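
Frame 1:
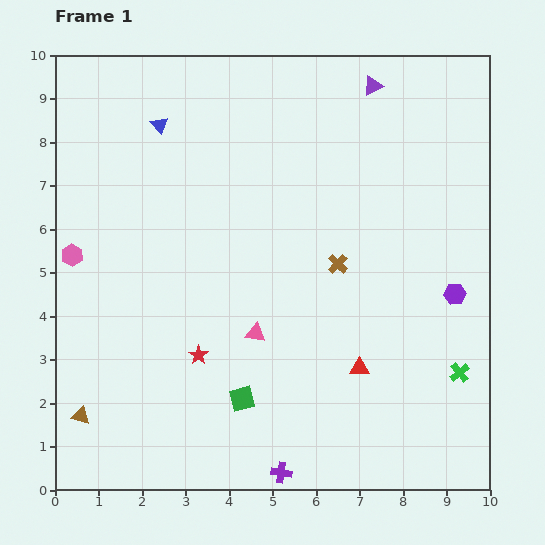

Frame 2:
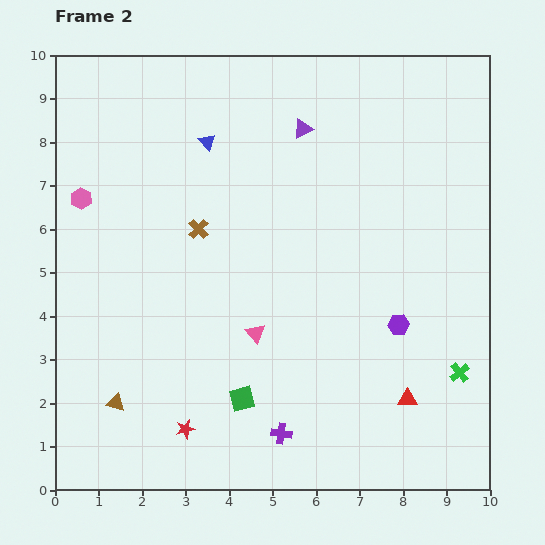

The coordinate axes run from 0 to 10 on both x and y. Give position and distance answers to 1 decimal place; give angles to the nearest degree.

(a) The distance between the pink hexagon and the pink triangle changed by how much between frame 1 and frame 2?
+0.5

Distance in frame 1: 4.6. Distance in frame 2: 5.1.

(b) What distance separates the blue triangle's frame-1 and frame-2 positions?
1.2

The blue triangle moved from (2.4, 8.4) to (3.5, 8.0), a distance of √(1.1² + 0.4²) ≈ 1.2.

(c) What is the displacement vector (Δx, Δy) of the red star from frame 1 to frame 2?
(-0.3, -1.7)

The red star was at (3.3, 3.1) in frame 1 and (3.0, 1.4) in frame 2.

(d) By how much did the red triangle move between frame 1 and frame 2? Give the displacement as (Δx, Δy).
(1.1, -0.7)

The red triangle was at (7.0, 2.8) in frame 1 and (8.1, 2.1) in frame 2.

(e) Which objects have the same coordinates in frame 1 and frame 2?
the green cross, the green square, the pink triangle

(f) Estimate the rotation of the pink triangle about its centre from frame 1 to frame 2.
40° clockwise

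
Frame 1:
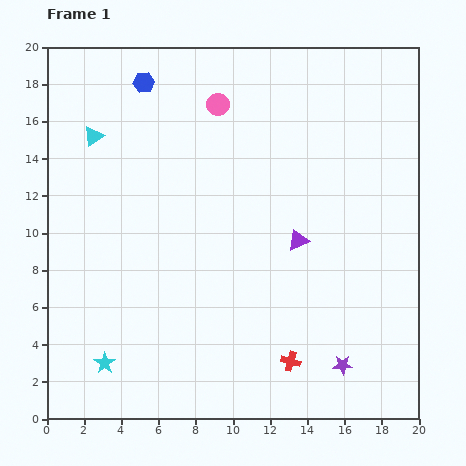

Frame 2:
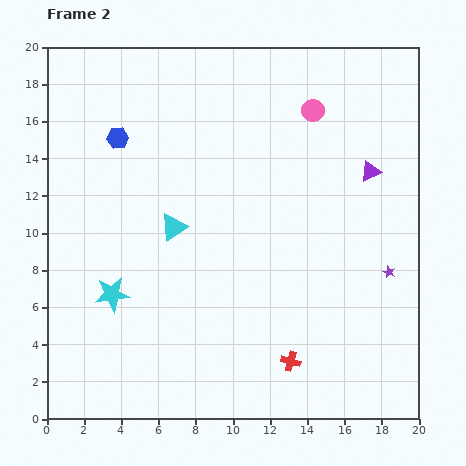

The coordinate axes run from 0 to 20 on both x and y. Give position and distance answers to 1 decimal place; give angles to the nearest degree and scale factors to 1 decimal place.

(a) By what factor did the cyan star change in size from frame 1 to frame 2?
1.7×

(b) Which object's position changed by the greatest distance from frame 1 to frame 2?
the cyan triangle

(moved 6.5; next 5.6)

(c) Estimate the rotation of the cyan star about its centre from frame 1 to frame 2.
29° clockwise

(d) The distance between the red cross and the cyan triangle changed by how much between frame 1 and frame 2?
-6.5

Distance in frame 1: 16.1. Distance in frame 2: 9.6.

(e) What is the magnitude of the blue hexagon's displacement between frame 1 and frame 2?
3.3

The blue hexagon moved from (5.2, 18.1) to (3.8, 15.1), a distance of √(1.4² + 3.0²) ≈ 3.3.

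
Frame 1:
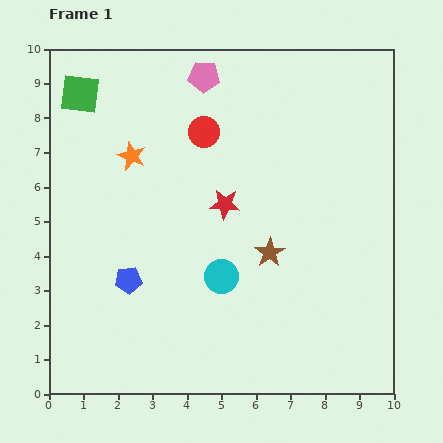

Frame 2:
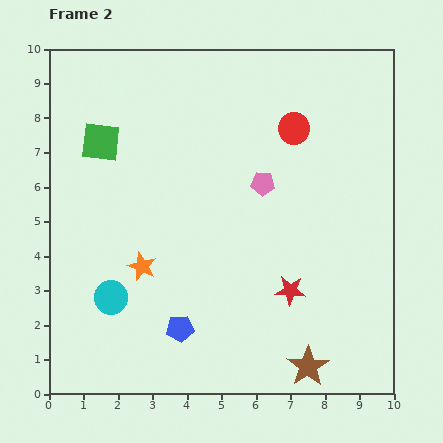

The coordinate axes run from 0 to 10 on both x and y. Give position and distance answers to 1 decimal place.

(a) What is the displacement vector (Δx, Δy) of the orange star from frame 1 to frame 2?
(0.3, -3.2)

The orange star was at (2.4, 6.9) in frame 1 and (2.7, 3.7) in frame 2.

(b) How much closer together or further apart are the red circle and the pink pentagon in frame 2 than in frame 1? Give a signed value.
+0.2

Distance in frame 1: 1.6. Distance in frame 2: 1.8.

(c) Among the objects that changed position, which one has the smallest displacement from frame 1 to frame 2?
the green square

(moved 1.5)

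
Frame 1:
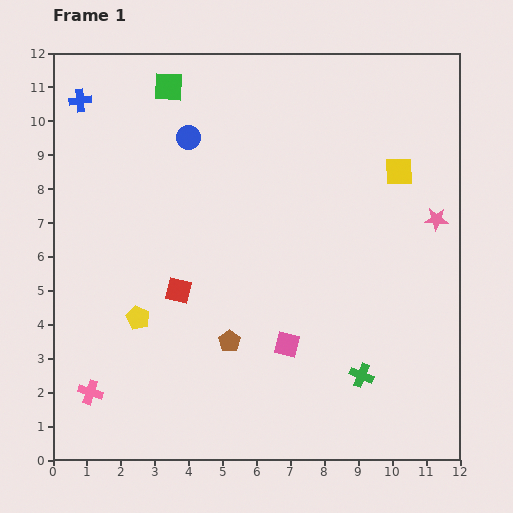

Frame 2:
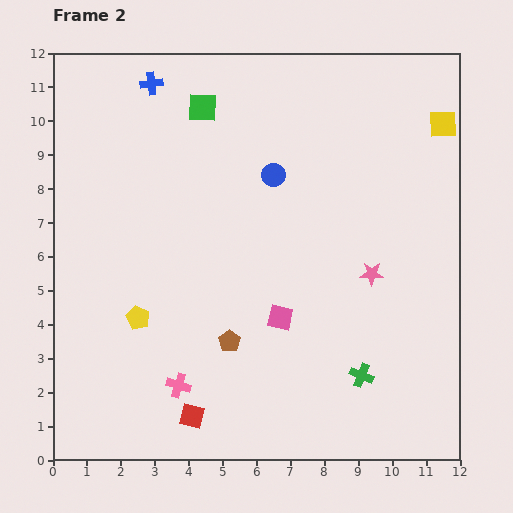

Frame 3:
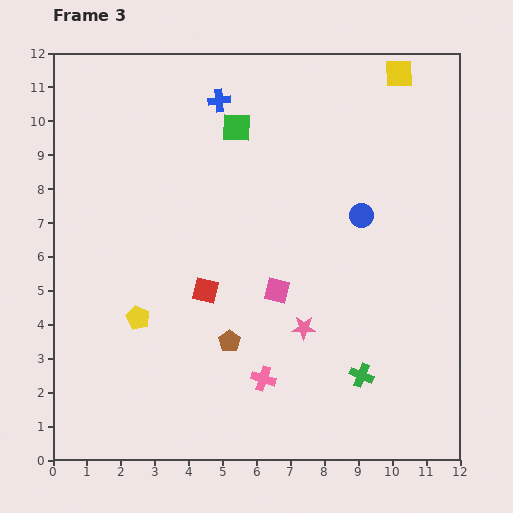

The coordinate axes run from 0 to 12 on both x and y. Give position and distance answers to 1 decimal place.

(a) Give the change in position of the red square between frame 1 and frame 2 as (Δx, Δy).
(0.4, -3.7)

The red square was at (3.7, 5.0) in frame 1 and (4.1, 1.3) in frame 2.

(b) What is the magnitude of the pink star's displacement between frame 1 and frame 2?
2.5

The pink star moved from (11.3, 7.1) to (9.4, 5.5), a distance of √(1.9² + 1.6²) ≈ 2.5.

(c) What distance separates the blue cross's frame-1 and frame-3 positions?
4.1

The blue cross moved from (0.8, 10.6) to (4.9, 10.6), a distance of √(4.1² + 0.0²) ≈ 4.1.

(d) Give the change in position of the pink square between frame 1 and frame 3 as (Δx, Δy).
(-0.3, 1.6)

The pink square was at (6.9, 3.4) in frame 1 and (6.6, 5.0) in frame 3.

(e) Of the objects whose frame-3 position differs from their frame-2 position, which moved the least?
the pink square

(moved 0.8)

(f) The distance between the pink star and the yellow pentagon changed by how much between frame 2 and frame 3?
-2.1

Distance in frame 2: 7.0. Distance in frame 3: 4.9.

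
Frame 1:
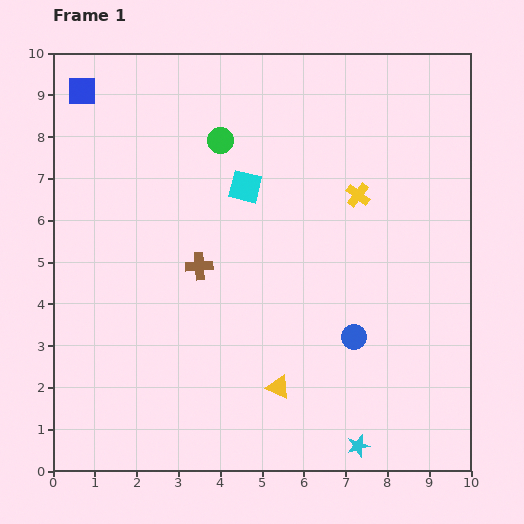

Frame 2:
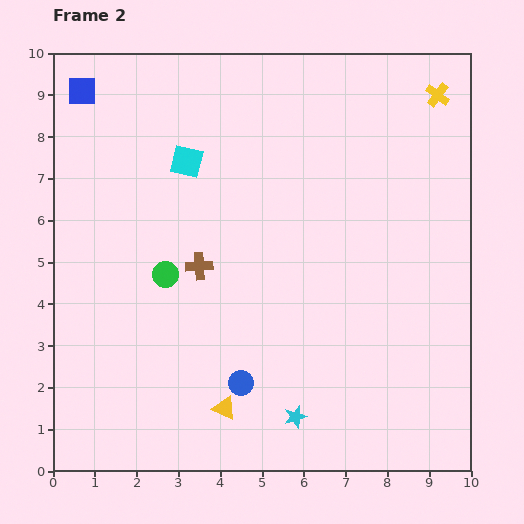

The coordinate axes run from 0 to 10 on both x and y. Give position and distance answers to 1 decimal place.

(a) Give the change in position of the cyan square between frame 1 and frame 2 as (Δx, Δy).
(-1.4, 0.6)

The cyan square was at (4.6, 6.8) in frame 1 and (3.2, 7.4) in frame 2.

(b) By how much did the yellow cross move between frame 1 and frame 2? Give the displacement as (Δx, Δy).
(1.9, 2.4)

The yellow cross was at (7.3, 6.6) in frame 1 and (9.2, 9.0) in frame 2.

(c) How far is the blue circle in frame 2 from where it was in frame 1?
2.9

The blue circle moved from (7.2, 3.2) to (4.5, 2.1), a distance of √(2.7² + 1.1²) ≈ 2.9.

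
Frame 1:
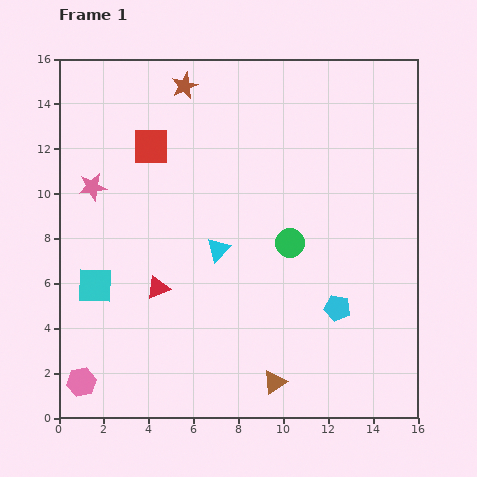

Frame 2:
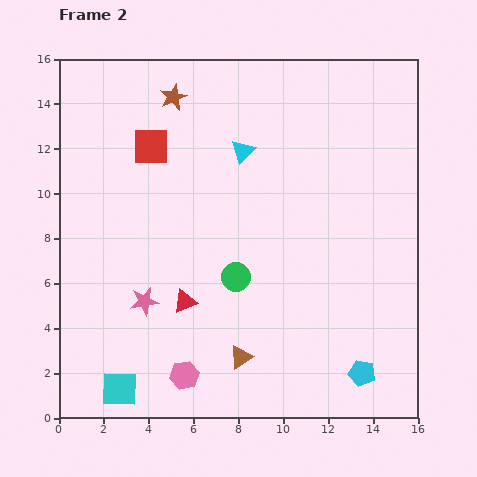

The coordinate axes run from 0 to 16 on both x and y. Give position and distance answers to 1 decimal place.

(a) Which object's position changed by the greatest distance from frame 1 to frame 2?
the pink star

(moved 5.6; next 4.7)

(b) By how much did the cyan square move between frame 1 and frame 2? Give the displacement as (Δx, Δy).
(1.1, -4.6)

The cyan square was at (1.6, 5.9) in frame 1 and (2.7, 1.3) in frame 2.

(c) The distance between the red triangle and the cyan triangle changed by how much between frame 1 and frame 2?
+4.0

Distance in frame 1: 3.2. Distance in frame 2: 7.2.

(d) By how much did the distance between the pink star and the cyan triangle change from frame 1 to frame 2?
+1.7

Distance in frame 1: 6.3. Distance in frame 2: 8.0.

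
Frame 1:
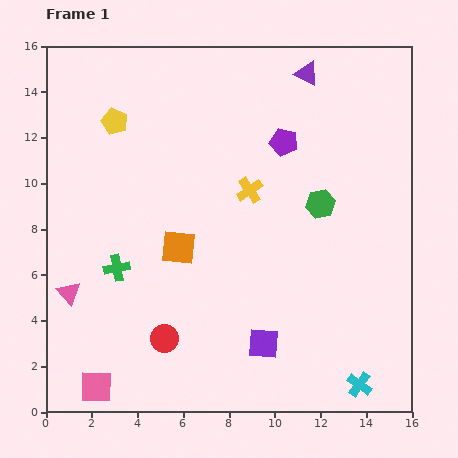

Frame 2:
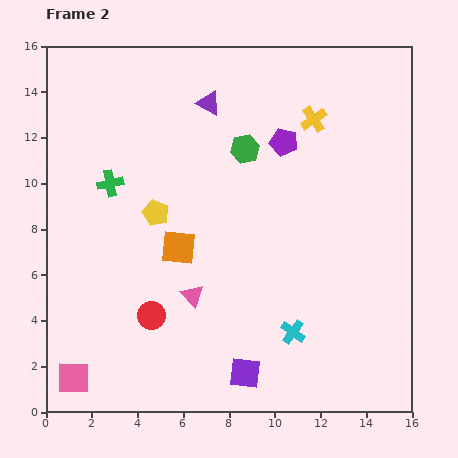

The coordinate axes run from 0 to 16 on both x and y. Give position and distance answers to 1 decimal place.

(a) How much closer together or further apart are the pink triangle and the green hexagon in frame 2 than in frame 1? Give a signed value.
-4.9

Distance in frame 1: 11.7. Distance in frame 2: 6.8.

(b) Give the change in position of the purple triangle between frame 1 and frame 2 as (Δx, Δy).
(-4.3, -1.3)

The purple triangle was at (11.4, 14.8) in frame 1 and (7.1, 13.5) in frame 2.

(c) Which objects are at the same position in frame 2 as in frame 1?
the orange square, the purple pentagon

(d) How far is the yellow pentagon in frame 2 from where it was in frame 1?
4.4

The yellow pentagon moved from (3.0, 12.7) to (4.8, 8.7), a distance of √(1.8² + 4.0²) ≈ 4.4.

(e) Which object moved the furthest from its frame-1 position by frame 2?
the pink triangle

(moved 5.4; next 4.5)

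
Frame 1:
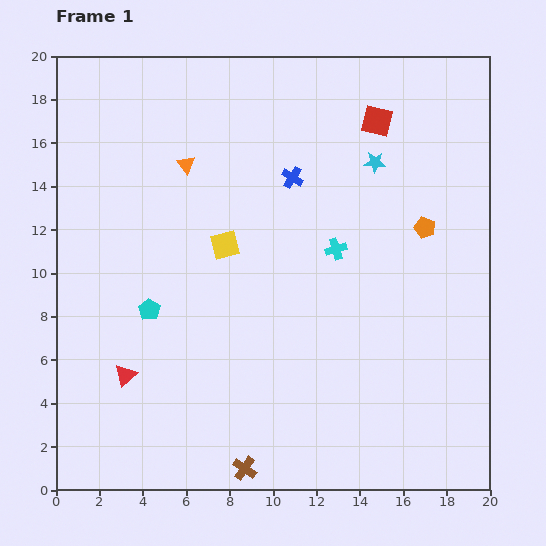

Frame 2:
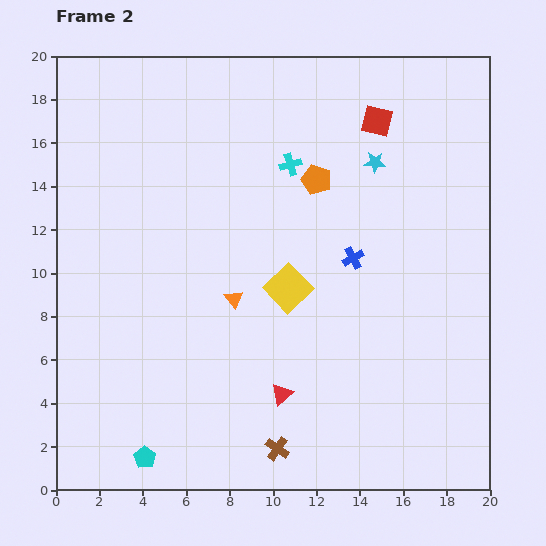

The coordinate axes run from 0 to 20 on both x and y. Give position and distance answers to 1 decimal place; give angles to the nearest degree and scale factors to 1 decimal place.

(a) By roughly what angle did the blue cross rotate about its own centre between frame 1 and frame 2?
28° clockwise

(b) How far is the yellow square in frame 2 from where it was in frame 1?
3.5

The yellow square moved from (7.8, 11.3) to (10.7, 9.3), a distance of √(2.9² + 2.0²) ≈ 3.5.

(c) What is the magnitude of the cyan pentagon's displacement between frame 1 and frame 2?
6.8

The cyan pentagon moved from (4.3, 8.3) to (4.1, 1.5), a distance of √(0.2² + 6.8²) ≈ 6.8.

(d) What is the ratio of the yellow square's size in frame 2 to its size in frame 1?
1.5×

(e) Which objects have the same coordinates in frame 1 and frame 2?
the red square, the cyan star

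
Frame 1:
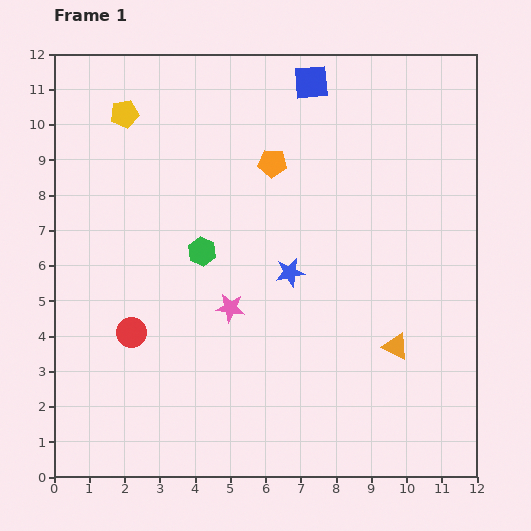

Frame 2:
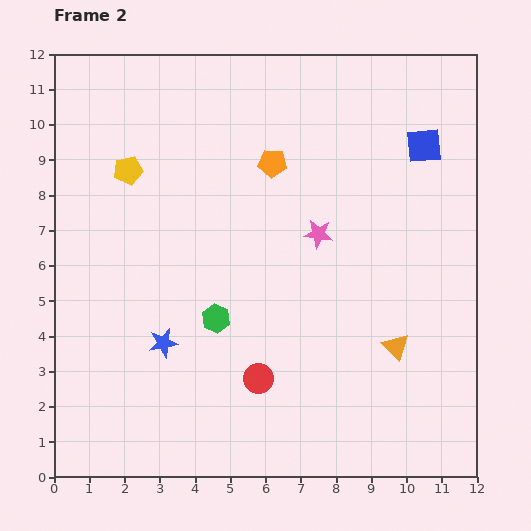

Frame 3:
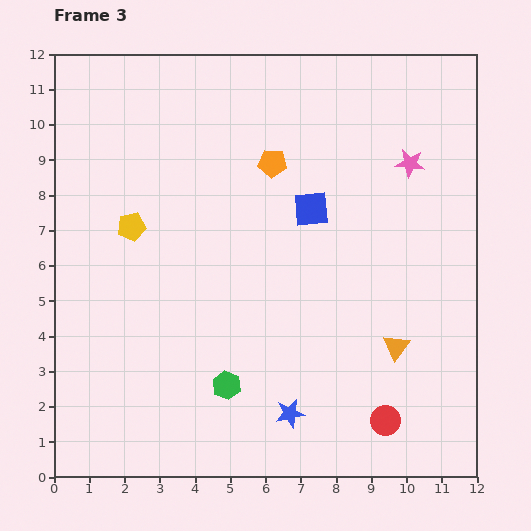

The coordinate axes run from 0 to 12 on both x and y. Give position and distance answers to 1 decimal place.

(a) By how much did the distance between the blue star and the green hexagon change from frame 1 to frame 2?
-0.9

Distance in frame 1: 2.6. Distance in frame 2: 1.7.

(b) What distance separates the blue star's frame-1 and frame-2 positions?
4.1

The blue star moved from (6.7, 5.8) to (3.1, 3.8), a distance of √(3.6² + 2.0²) ≈ 4.1.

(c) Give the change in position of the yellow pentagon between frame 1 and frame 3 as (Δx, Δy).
(0.2, -3.2)

The yellow pentagon was at (2.0, 10.3) in frame 1 and (2.2, 7.1) in frame 3.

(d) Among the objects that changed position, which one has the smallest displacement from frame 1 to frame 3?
the yellow pentagon

(moved 3.2)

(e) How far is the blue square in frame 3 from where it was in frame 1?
3.6

The blue square moved from (7.3, 11.2) to (7.3, 7.6), a distance of √(0.0² + 3.6²) ≈ 3.6.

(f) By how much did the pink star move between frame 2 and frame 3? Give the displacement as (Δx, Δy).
(2.6, 2.0)

The pink star was at (7.5, 6.9) in frame 2 and (10.1, 8.9) in frame 3.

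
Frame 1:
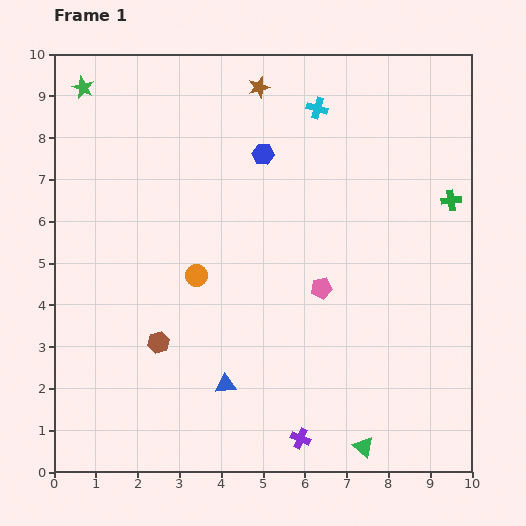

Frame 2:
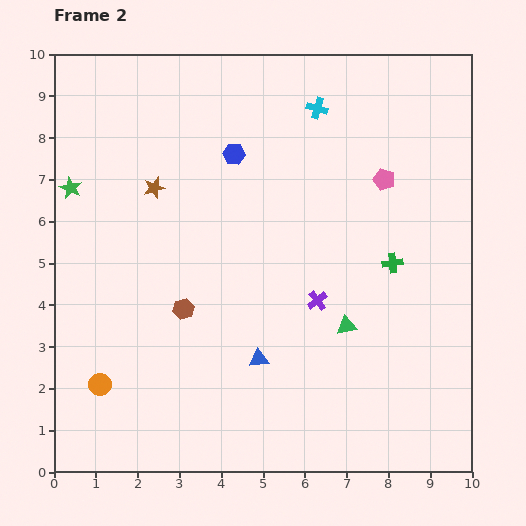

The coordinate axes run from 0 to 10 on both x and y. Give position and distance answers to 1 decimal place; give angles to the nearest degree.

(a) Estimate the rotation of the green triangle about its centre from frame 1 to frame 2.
52° counter-clockwise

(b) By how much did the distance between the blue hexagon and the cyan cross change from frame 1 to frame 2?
+0.6

Distance in frame 1: 1.7. Distance in frame 2: 2.3.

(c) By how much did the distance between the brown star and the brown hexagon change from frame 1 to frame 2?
-3.6

Distance in frame 1: 6.6. Distance in frame 2: 3.0.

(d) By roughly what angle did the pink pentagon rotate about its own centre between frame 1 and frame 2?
29° clockwise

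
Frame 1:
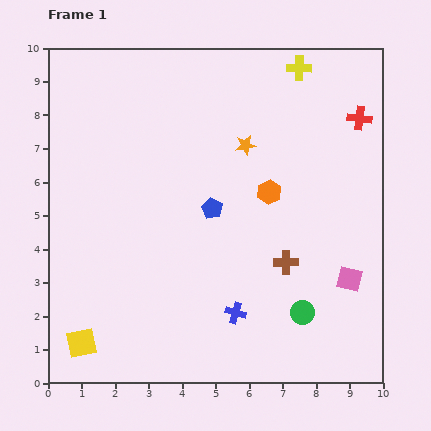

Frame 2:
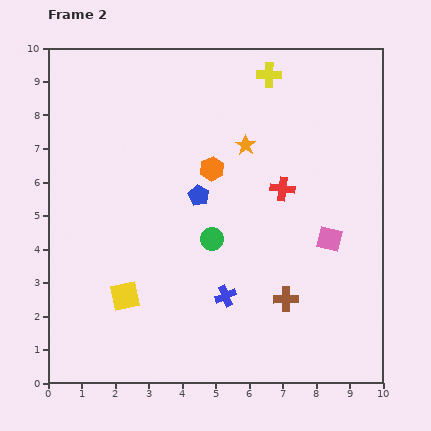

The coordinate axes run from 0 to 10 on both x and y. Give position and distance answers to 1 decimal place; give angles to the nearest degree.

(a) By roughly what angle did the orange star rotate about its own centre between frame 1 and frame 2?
29° counter-clockwise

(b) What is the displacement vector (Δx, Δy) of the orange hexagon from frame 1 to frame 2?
(-1.7, 0.7)

The orange hexagon was at (6.6, 5.7) in frame 1 and (4.9, 6.4) in frame 2.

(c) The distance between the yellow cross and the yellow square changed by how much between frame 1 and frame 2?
-2.6

Distance in frame 1: 10.5. Distance in frame 2: 7.9.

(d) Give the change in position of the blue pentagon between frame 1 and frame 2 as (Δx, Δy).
(-0.4, 0.4)

The blue pentagon was at (4.9, 5.2) in frame 1 and (4.5, 5.6) in frame 2.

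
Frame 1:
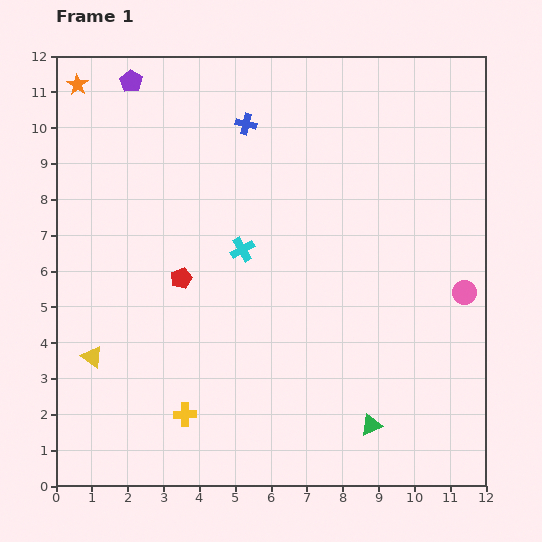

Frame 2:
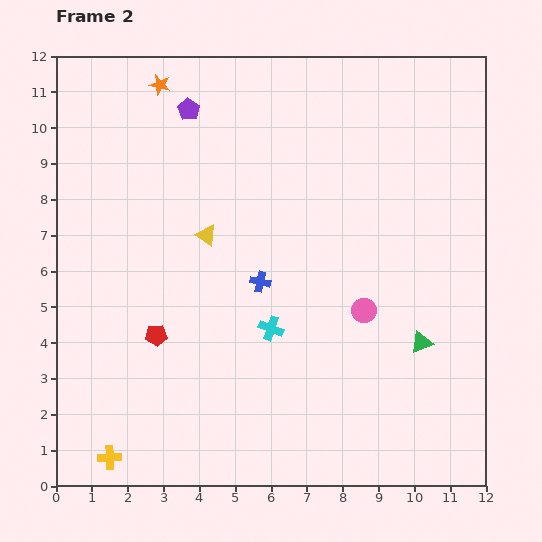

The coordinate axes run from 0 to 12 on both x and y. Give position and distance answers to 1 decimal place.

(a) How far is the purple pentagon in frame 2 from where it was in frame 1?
1.8

The purple pentagon moved from (2.1, 11.3) to (3.7, 10.5), a distance of √(1.6² + 0.8²) ≈ 1.8.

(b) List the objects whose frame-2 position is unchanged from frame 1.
none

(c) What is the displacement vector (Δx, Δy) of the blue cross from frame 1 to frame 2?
(0.4, -4.4)

The blue cross was at (5.3, 10.1) in frame 1 and (5.7, 5.7) in frame 2.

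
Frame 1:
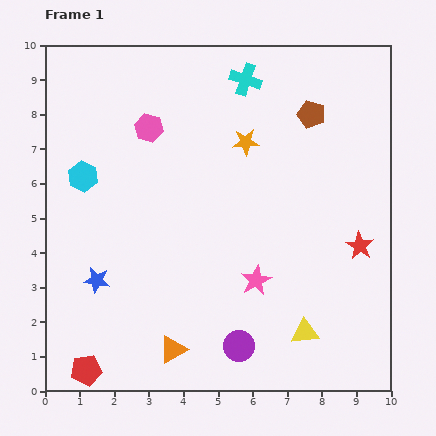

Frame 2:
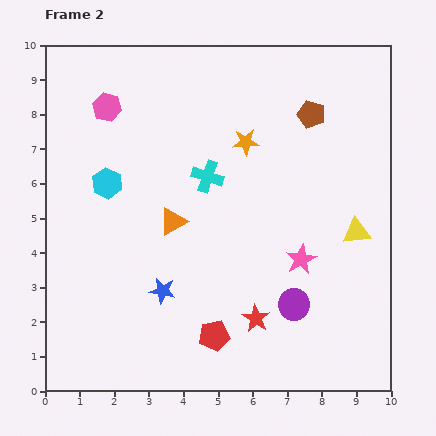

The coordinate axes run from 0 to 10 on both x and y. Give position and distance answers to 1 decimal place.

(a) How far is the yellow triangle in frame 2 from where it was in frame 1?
3.3

The yellow triangle moved from (7.5, 1.7) to (9.0, 4.6), a distance of √(1.5² + 2.9²) ≈ 3.3.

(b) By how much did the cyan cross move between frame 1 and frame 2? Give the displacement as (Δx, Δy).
(-1.1, -2.8)

The cyan cross was at (5.8, 9.0) in frame 1 and (4.7, 6.2) in frame 2.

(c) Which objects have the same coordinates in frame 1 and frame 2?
the brown pentagon, the orange star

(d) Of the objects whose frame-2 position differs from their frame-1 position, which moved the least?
the cyan hexagon

(moved 0.7)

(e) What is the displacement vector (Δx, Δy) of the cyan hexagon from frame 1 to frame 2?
(0.7, -0.2)

The cyan hexagon was at (1.1, 6.2) in frame 1 and (1.8, 6.0) in frame 2.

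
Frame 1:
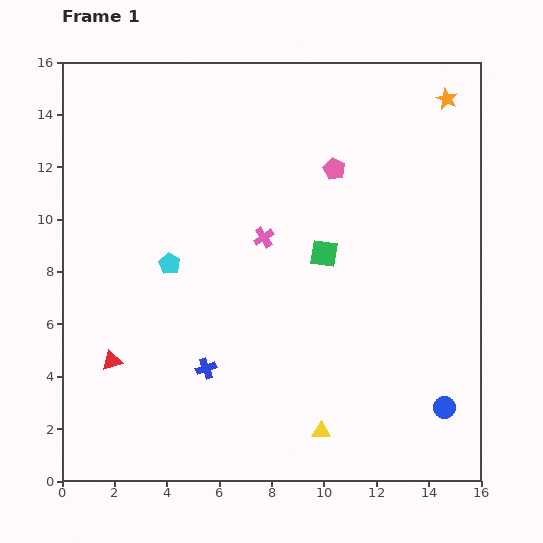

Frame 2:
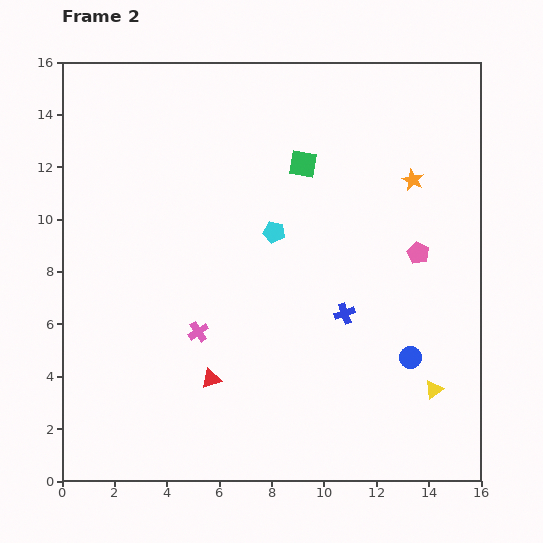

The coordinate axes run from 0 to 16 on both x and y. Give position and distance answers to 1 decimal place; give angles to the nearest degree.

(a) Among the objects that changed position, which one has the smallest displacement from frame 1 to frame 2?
the blue circle

(moved 2.3)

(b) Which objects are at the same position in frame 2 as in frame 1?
none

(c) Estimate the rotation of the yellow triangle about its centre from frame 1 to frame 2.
35° counter-clockwise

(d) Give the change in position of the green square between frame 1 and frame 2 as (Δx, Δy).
(-0.8, 3.4)

The green square was at (10.0, 8.7) in frame 1 and (9.2, 12.1) in frame 2.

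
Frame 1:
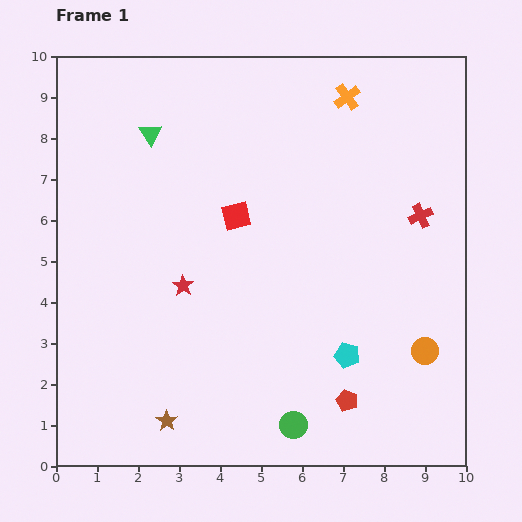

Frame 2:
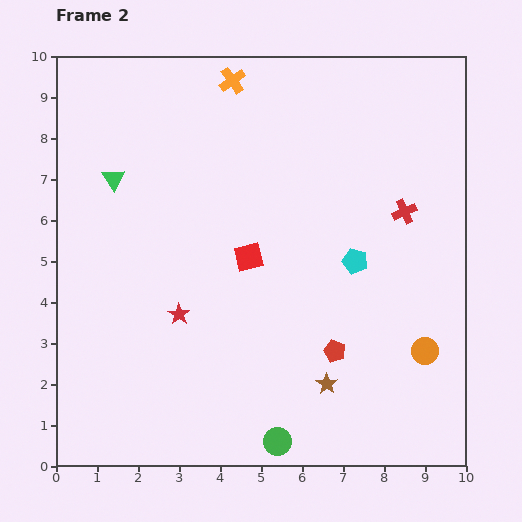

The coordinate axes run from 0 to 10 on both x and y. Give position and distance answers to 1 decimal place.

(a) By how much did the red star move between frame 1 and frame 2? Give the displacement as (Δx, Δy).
(-0.1, -0.7)

The red star was at (3.1, 4.4) in frame 1 and (3.0, 3.7) in frame 2.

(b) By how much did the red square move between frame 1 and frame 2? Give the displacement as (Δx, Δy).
(0.3, -1.0)

The red square was at (4.4, 6.1) in frame 1 and (4.7, 5.1) in frame 2.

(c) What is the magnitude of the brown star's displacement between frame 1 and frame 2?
4.0

The brown star moved from (2.7, 1.1) to (6.6, 2.0), a distance of √(3.9² + 0.9²) ≈ 4.0.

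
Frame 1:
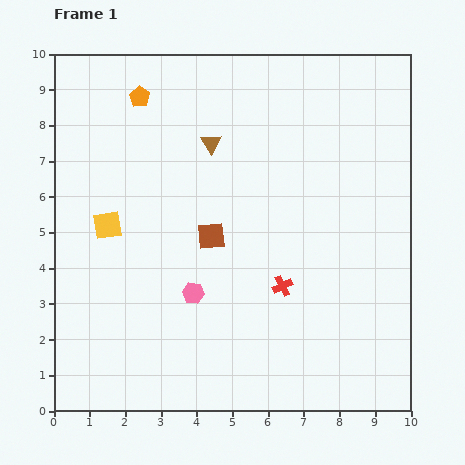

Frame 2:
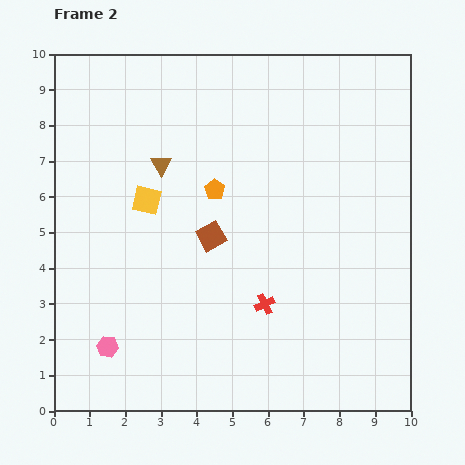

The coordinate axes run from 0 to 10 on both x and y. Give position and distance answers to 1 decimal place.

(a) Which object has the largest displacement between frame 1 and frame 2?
the orange pentagon

(moved 3.3; next 2.8)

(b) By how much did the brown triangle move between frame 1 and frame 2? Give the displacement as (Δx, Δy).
(-1.4, -0.6)

The brown triangle was at (4.4, 7.5) in frame 1 and (3.0, 6.9) in frame 2.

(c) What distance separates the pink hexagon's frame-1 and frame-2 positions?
2.8

The pink hexagon moved from (3.9, 3.3) to (1.5, 1.8), a distance of √(2.4² + 1.5²) ≈ 2.8.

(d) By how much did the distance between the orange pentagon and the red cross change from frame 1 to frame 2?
-3.1

Distance in frame 1: 6.6. Distance in frame 2: 3.5.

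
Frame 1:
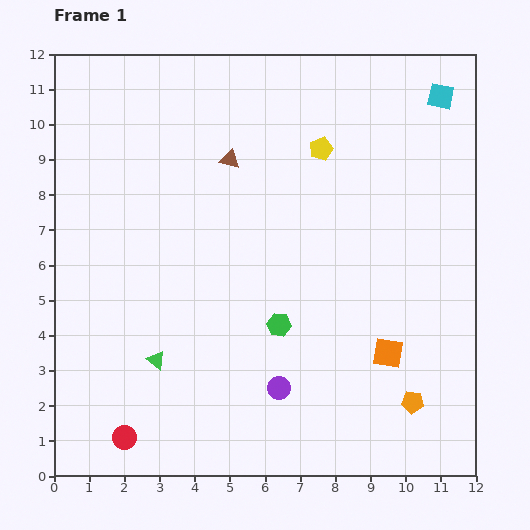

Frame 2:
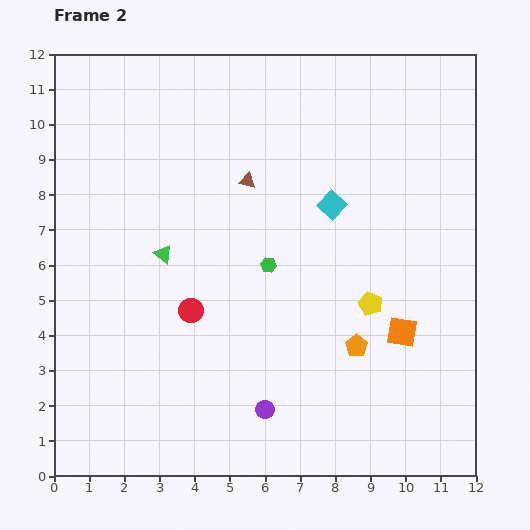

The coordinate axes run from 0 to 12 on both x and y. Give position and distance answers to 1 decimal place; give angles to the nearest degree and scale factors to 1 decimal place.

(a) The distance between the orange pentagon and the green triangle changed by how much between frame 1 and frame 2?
-1.3

Distance in frame 1: 7.4. Distance in frame 2: 6.1.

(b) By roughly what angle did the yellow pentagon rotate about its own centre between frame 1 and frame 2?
29° counter-clockwise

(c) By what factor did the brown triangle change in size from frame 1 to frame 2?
0.8×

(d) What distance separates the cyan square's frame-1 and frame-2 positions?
4.4

The cyan square moved from (11.0, 10.8) to (7.9, 7.7), a distance of √(3.1² + 3.1²) ≈ 4.4.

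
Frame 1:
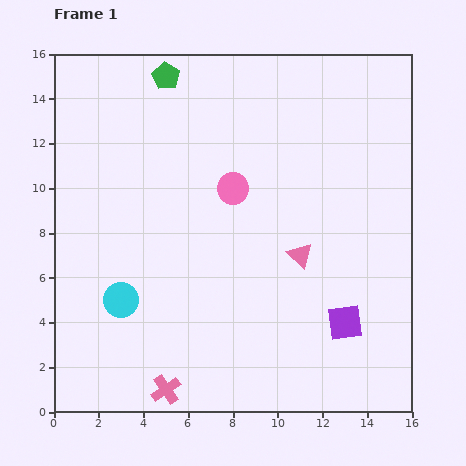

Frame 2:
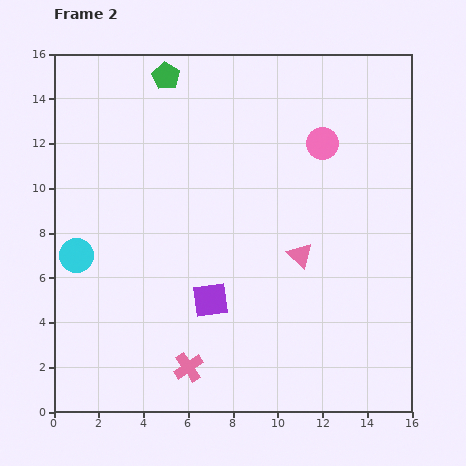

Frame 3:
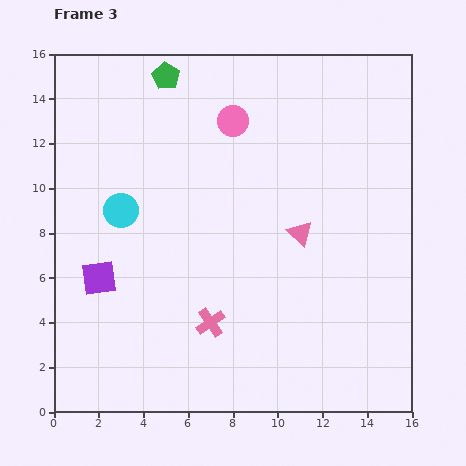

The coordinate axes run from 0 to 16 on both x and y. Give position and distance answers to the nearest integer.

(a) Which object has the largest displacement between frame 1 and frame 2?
the purple square

(moved 6; next 4)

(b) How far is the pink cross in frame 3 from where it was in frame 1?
4

The pink cross moved from (5, 1) to (7, 4), a distance of √(2² + 3²) ≈ 4.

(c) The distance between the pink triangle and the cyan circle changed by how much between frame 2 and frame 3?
-2

Distance in frame 2: 10. Distance in frame 3: 8.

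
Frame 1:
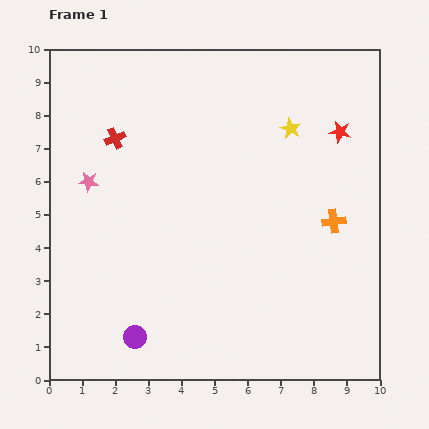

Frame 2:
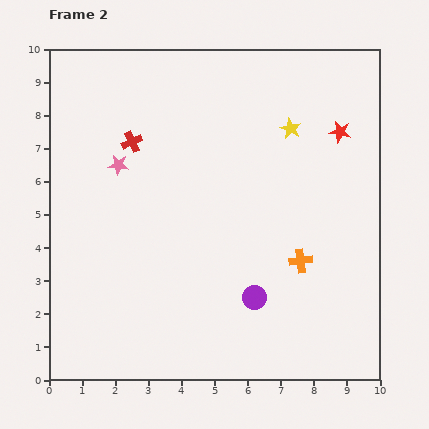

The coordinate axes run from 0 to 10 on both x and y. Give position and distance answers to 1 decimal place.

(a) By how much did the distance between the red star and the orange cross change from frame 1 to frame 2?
+1.4

Distance in frame 1: 2.7. Distance in frame 2: 4.1.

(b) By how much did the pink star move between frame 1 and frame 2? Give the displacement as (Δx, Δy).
(0.9, 0.5)

The pink star was at (1.2, 6.0) in frame 1 and (2.1, 6.5) in frame 2.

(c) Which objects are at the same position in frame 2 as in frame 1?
the red star, the yellow star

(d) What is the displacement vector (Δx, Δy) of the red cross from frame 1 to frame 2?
(0.5, -0.1)

The red cross was at (2.0, 7.3) in frame 1 and (2.5, 7.2) in frame 2.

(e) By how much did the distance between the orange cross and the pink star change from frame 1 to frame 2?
-1.3

Distance in frame 1: 7.5. Distance in frame 2: 6.2.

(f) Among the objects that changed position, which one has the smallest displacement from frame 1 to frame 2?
the red cross

(moved 0.5)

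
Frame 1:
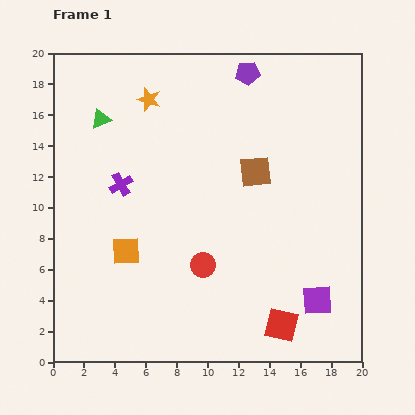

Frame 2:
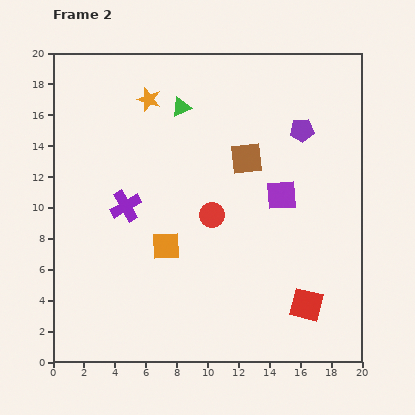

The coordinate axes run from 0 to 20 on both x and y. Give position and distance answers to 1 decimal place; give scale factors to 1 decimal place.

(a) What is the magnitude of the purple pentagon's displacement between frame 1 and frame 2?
5.1

The purple pentagon moved from (12.6, 18.7) to (16.1, 15.0), a distance of √(3.5² + 3.7²) ≈ 5.1.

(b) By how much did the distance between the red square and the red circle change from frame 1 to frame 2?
+2.0

Distance in frame 1: 6.4. Distance in frame 2: 8.4.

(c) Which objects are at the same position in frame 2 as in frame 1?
the orange star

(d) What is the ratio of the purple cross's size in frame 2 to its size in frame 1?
1.3×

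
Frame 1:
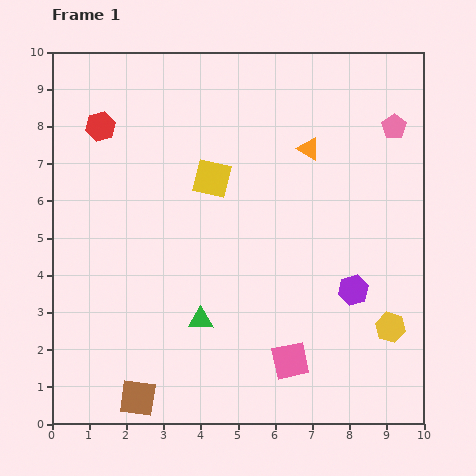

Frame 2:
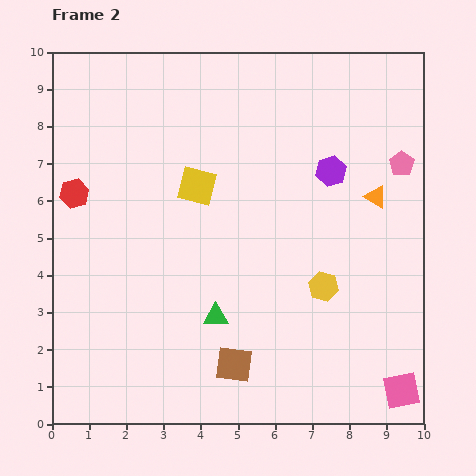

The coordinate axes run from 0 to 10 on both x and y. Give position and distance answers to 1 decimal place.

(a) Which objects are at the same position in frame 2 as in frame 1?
none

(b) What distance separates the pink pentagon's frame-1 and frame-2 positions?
1.0

The pink pentagon moved from (9.2, 8.0) to (9.4, 7.0), a distance of √(0.2² + 1.0²) ≈ 1.0.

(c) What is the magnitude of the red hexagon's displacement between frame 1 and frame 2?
1.9

The red hexagon moved from (1.3, 8.0) to (0.6, 6.2), a distance of √(0.7² + 1.8²) ≈ 1.9.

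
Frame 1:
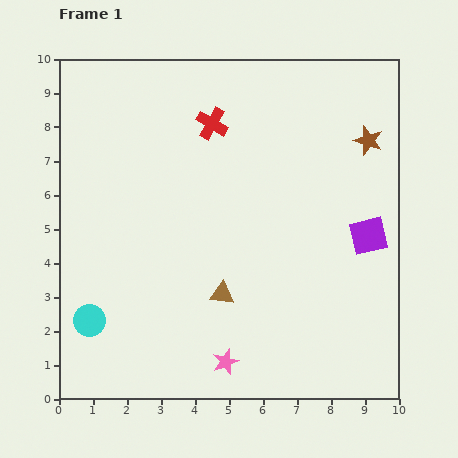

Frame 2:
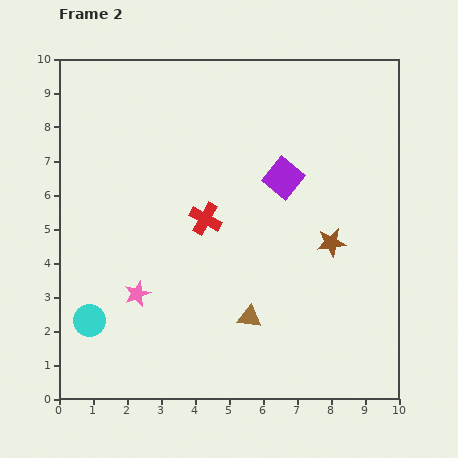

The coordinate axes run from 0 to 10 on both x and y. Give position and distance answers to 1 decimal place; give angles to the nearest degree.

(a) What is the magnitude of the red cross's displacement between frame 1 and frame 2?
2.8

The red cross moved from (4.5, 8.1) to (4.3, 5.3), a distance of √(0.2² + 2.8²) ≈ 2.8.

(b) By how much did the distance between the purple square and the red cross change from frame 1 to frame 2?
-3.1

Distance in frame 1: 5.7. Distance in frame 2: 2.6.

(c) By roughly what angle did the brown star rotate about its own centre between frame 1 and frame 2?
27° counter-clockwise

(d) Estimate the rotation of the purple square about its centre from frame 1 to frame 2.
37° counter-clockwise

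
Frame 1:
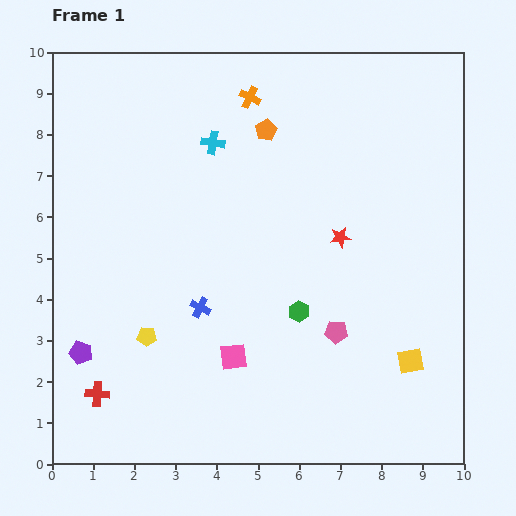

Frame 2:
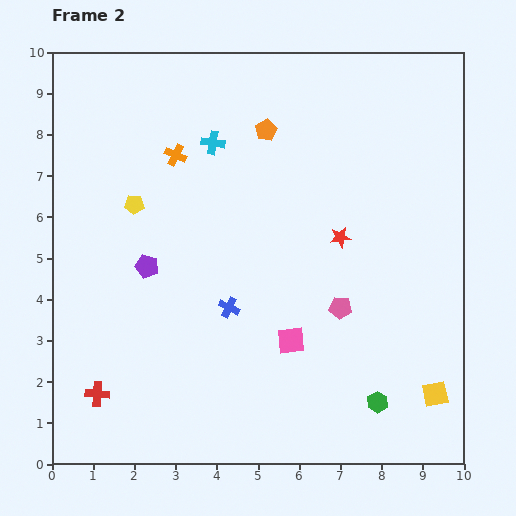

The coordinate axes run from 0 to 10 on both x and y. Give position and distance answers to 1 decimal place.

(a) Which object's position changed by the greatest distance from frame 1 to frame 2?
the yellow pentagon

(moved 3.2; next 2.9)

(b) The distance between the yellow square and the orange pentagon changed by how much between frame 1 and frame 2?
+1.0

Distance in frame 1: 6.6. Distance in frame 2: 7.6.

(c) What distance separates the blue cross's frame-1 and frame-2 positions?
0.7

The blue cross moved from (3.6, 3.8) to (4.3, 3.8), a distance of √(0.7² + 0.0²) ≈ 0.7.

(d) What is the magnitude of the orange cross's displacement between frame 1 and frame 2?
2.3

The orange cross moved from (4.8, 8.9) to (3.0, 7.5), a distance of √(1.8² + 1.4²) ≈ 2.3.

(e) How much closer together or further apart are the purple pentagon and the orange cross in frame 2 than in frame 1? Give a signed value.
-4.6

Distance in frame 1: 7.4. Distance in frame 2: 2.8.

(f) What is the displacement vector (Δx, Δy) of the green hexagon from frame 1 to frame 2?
(1.9, -2.2)

The green hexagon was at (6.0, 3.7) in frame 1 and (7.9, 1.5) in frame 2.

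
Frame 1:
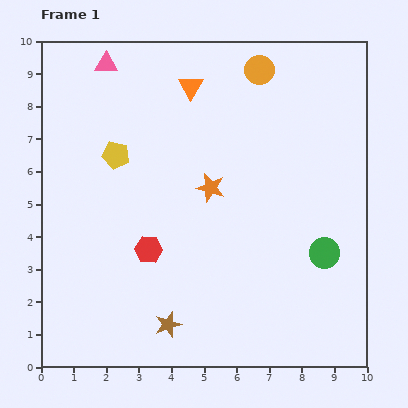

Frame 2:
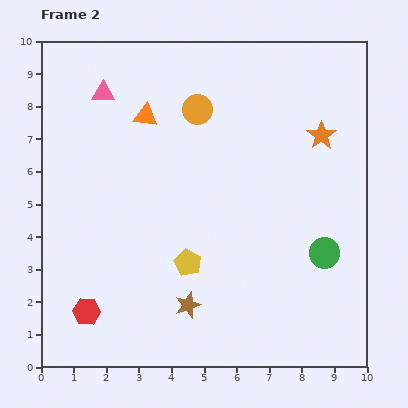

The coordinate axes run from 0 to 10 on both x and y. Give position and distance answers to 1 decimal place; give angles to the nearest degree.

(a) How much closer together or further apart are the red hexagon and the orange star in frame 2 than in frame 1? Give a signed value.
+6.3

Distance in frame 1: 2.7. Distance in frame 2: 9.0.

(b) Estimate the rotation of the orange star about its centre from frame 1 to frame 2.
22° clockwise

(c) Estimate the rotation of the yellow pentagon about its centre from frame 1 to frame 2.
16° clockwise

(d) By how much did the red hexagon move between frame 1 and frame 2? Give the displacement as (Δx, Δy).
(-1.9, -1.9)

The red hexagon was at (3.3, 3.6) in frame 1 and (1.4, 1.7) in frame 2.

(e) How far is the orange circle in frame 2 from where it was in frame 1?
2.2

The orange circle moved from (6.7, 9.1) to (4.8, 7.9), a distance of √(1.9² + 1.2²) ≈ 2.2.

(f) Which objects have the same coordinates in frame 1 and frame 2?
the green circle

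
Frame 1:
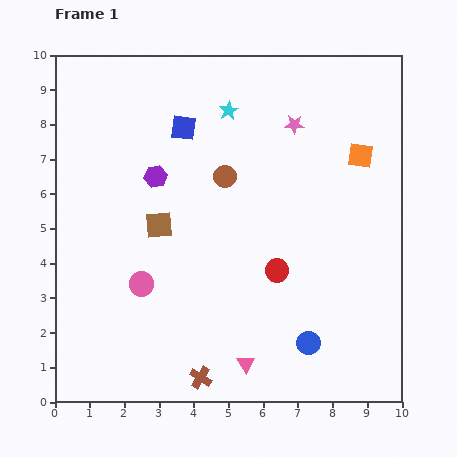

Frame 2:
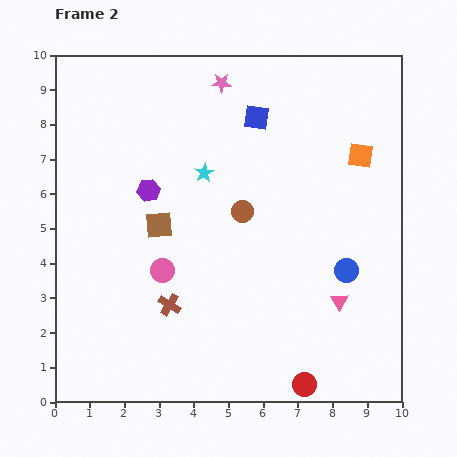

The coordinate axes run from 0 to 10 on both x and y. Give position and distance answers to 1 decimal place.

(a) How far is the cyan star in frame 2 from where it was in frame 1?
1.9

The cyan star moved from (5.0, 8.4) to (4.3, 6.6), a distance of √(0.7² + 1.8²) ≈ 1.9.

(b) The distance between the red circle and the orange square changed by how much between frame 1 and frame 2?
+2.7

Distance in frame 1: 4.1. Distance in frame 2: 6.8.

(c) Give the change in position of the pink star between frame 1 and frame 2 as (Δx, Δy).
(-2.1, 1.2)

The pink star was at (6.9, 8.0) in frame 1 and (4.8, 9.2) in frame 2.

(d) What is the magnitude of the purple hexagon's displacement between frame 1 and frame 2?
0.4

The purple hexagon moved from (2.9, 6.5) to (2.7, 6.1), a distance of √(0.2² + 0.4²) ≈ 0.4.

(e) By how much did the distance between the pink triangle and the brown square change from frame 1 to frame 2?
+0.9

Distance in frame 1: 4.7. Distance in frame 2: 5.6.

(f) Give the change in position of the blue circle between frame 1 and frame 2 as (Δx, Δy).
(1.1, 2.1)

The blue circle was at (7.3, 1.7) in frame 1 and (8.4, 3.8) in frame 2.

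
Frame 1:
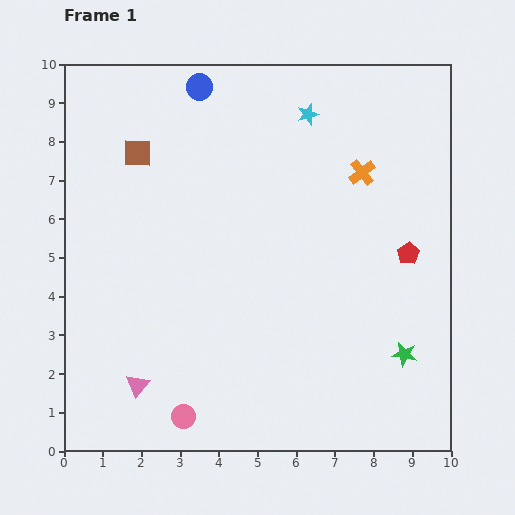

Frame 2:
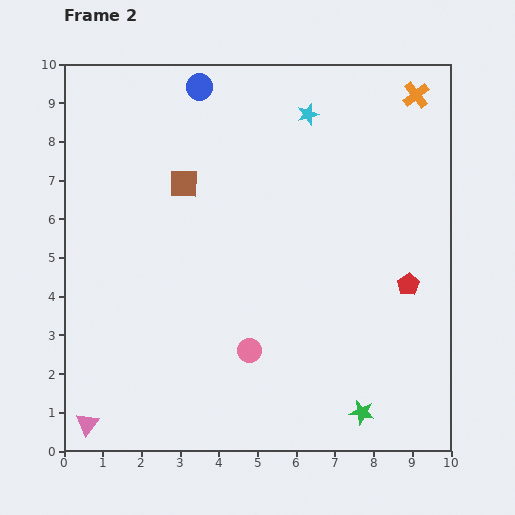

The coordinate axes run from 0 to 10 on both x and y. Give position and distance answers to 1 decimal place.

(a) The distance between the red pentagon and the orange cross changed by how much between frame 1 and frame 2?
+2.5

Distance in frame 1: 2.4. Distance in frame 2: 4.9.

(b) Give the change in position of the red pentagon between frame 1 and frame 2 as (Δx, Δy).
(0.0, -0.8)

The red pentagon was at (8.9, 5.1) in frame 1 and (8.9, 4.3) in frame 2.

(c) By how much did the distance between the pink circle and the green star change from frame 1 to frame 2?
-2.6

Distance in frame 1: 5.9. Distance in frame 2: 3.3.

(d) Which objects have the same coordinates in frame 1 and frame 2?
the cyan star, the blue circle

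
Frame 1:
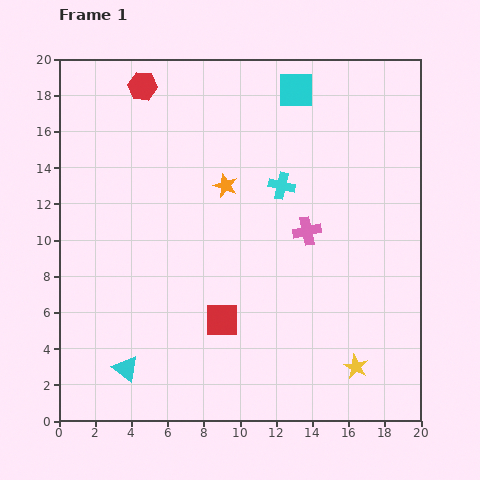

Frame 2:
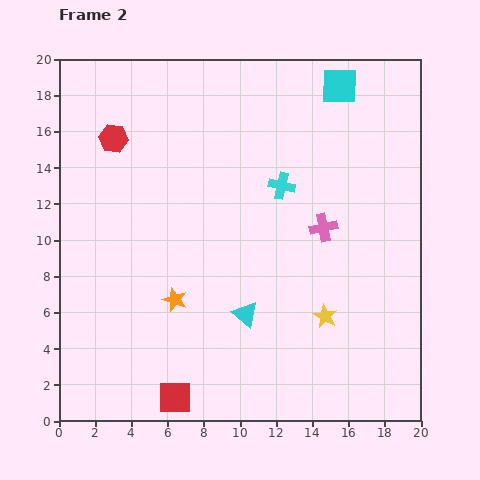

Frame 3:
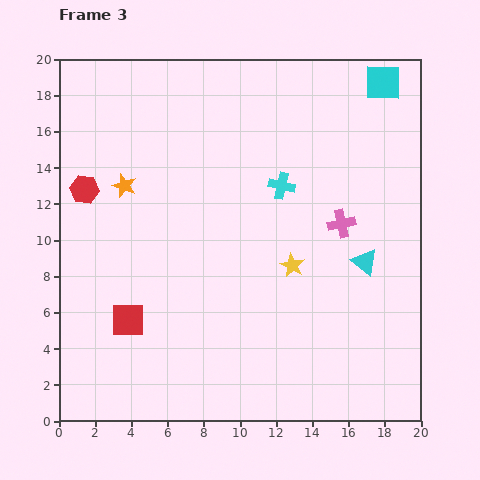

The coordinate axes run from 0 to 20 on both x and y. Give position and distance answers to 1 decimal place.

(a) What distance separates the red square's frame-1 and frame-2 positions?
5.0

The red square moved from (9.0, 5.6) to (6.4, 1.3), a distance of √(2.6² + 4.3²) ≈ 5.0.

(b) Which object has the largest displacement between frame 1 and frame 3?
the cyan triangle

(moved 14.5; next 6.6)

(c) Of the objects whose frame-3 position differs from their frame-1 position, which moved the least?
the pink cross

(moved 1.9)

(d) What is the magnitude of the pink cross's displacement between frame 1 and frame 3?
1.9

The pink cross moved from (13.7, 10.5) to (15.6, 10.9), a distance of √(1.9² + 0.4²) ≈ 1.9.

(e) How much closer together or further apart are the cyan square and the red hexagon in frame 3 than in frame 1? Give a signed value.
+9.0

Distance in frame 1: 8.5. Distance in frame 3: 17.5.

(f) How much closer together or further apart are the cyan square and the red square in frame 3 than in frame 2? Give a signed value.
-0.3

Distance in frame 2: 19.5. Distance in frame 3: 19.2.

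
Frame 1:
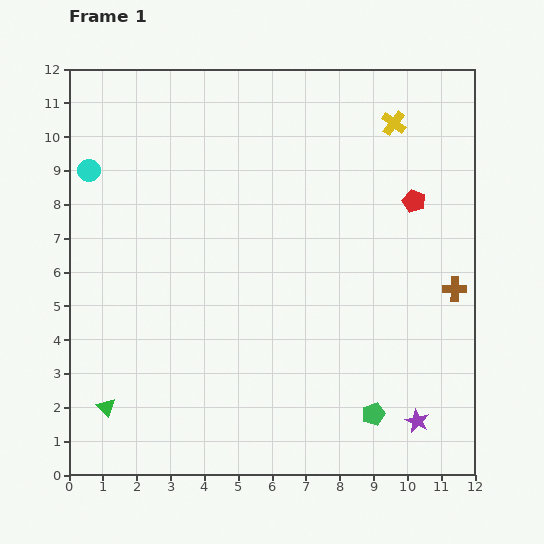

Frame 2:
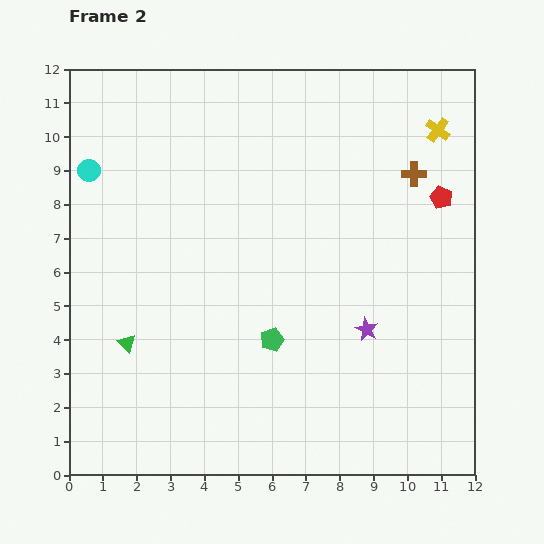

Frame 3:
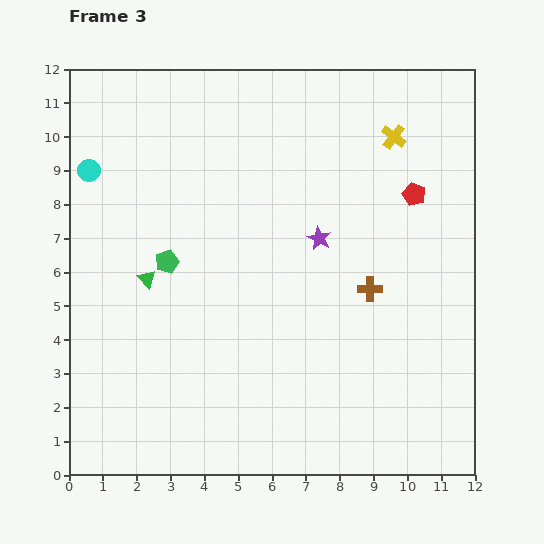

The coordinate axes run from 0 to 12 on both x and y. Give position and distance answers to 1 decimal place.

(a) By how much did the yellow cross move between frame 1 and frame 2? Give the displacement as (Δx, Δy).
(1.3, -0.2)

The yellow cross was at (9.6, 10.4) in frame 1 and (10.9, 10.2) in frame 2.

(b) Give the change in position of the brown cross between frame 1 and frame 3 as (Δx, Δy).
(-2.5, 0.0)

The brown cross was at (11.4, 5.5) in frame 1 and (8.9, 5.5) in frame 3.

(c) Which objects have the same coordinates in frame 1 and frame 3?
the cyan circle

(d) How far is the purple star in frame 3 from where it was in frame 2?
3.0

The purple star moved from (8.8, 4.3) to (7.4, 7.0), a distance of √(1.4² + 2.7²) ≈ 3.0.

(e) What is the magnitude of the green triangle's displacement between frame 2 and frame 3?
2.0

The green triangle moved from (1.7, 3.9) to (2.3, 5.8), a distance of √(0.6² + 1.9²) ≈ 2.0.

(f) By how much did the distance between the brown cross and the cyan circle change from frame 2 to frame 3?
-0.6

Distance in frame 2: 9.6. Distance in frame 3: 9.0.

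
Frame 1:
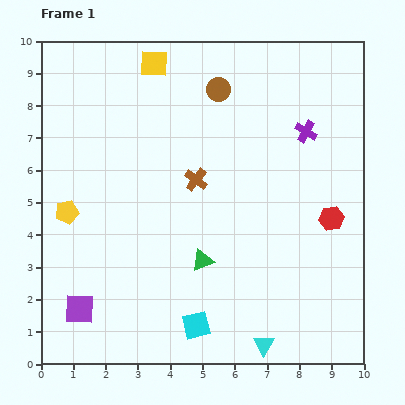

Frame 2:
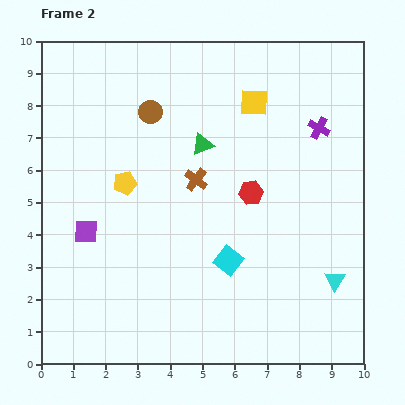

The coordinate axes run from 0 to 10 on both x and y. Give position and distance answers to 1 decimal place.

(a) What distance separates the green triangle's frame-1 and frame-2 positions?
3.6

The green triangle moved from (5.0, 3.2) to (5.0, 6.8), a distance of √(0.0² + 3.6²) ≈ 3.6.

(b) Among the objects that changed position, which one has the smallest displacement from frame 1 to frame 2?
the purple cross

(moved 0.4)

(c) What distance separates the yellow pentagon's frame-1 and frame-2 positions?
2.0

The yellow pentagon moved from (0.8, 4.7) to (2.6, 5.6), a distance of √(1.8² + 0.9²) ≈ 2.0.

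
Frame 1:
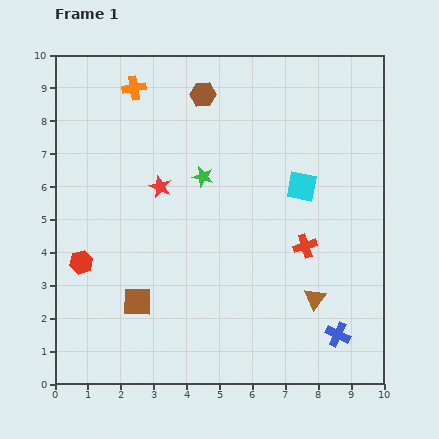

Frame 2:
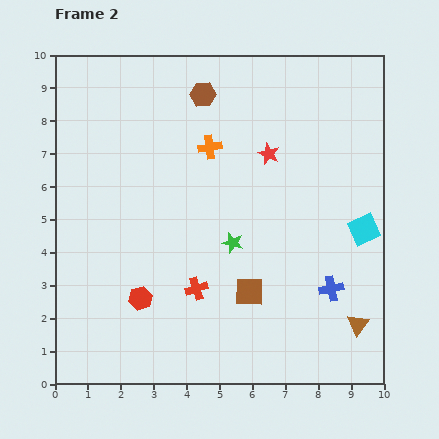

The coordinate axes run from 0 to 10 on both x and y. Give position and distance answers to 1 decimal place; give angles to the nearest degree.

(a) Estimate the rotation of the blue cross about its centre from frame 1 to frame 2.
37° counter-clockwise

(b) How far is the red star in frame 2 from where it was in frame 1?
3.4

The red star moved from (3.2, 6.0) to (6.5, 7.0), a distance of √(3.3² + 1.0²) ≈ 3.4.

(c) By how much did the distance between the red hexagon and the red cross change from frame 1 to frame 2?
-5.1

Distance in frame 1: 6.8. Distance in frame 2: 1.7.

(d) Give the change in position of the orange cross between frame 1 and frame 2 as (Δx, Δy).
(2.3, -1.8)

The orange cross was at (2.4, 9.0) in frame 1 and (4.7, 7.2) in frame 2.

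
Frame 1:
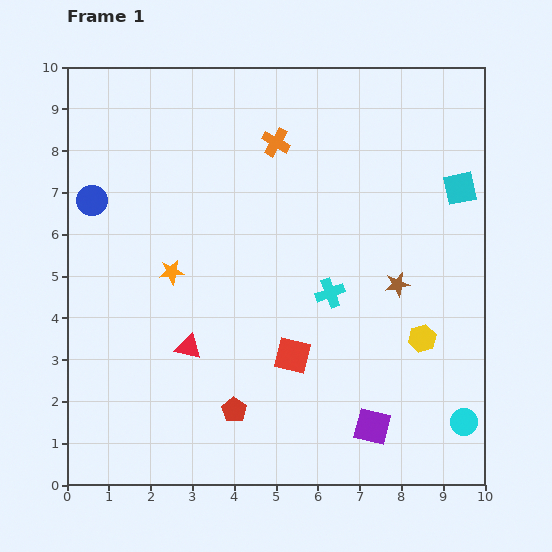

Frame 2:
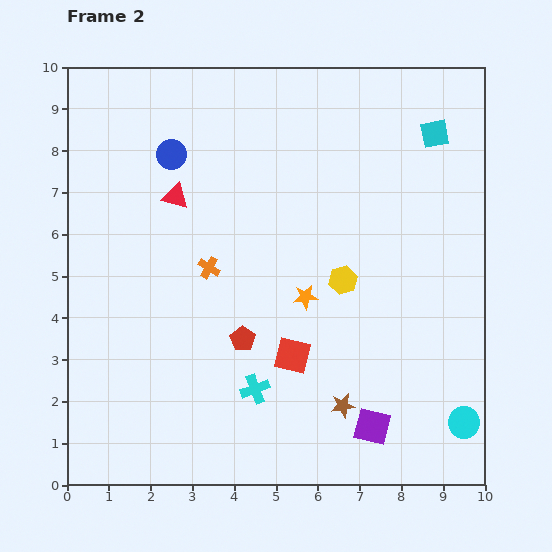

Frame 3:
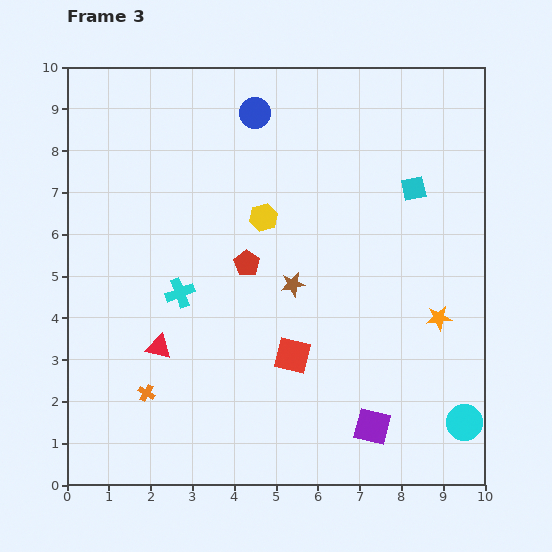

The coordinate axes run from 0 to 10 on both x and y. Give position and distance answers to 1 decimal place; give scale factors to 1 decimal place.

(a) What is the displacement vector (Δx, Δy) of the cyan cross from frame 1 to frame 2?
(-1.8, -2.3)

The cyan cross was at (6.3, 4.6) in frame 1 and (4.5, 2.3) in frame 2.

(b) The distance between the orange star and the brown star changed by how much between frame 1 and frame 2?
-2.6

Distance in frame 1: 5.4. Distance in frame 2: 2.8.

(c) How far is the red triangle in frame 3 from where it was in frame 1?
0.7

The red triangle moved from (2.9, 3.3) to (2.2, 3.3), a distance of √(0.7² + 0.0²) ≈ 0.7.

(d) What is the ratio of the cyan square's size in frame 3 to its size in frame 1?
0.7×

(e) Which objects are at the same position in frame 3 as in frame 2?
the purple square, the red square, the cyan circle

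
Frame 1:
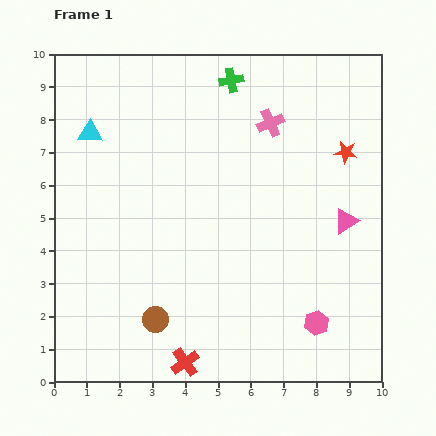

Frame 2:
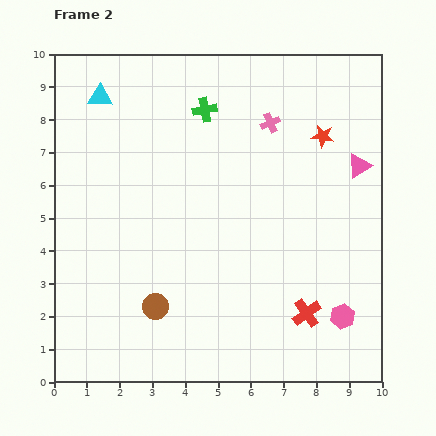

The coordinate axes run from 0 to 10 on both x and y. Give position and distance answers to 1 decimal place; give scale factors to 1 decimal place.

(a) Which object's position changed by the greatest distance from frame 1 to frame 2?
the red cross

(moved 4.0; next 1.7)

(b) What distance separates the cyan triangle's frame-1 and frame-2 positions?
1.1

The cyan triangle moved from (1.1, 7.6) to (1.4, 8.7), a distance of √(0.3² + 1.1²) ≈ 1.1.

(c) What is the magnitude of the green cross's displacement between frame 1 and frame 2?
1.2

The green cross moved from (5.4, 9.2) to (4.6, 8.3), a distance of √(0.8² + 0.9²) ≈ 1.2.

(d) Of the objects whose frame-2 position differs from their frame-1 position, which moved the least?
the brown circle

(moved 0.4)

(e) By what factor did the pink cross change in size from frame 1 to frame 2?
0.7×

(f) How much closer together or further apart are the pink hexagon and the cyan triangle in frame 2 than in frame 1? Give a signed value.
+1.0

Distance in frame 1: 9.0. Distance in frame 2: 10.0.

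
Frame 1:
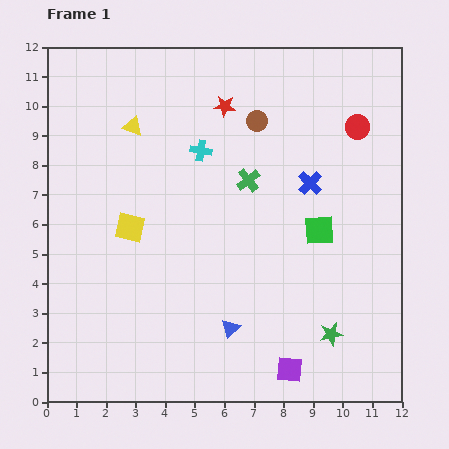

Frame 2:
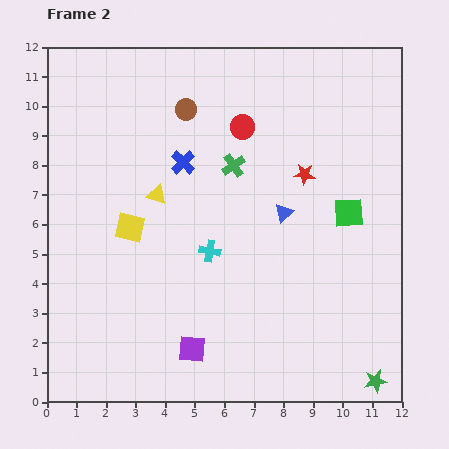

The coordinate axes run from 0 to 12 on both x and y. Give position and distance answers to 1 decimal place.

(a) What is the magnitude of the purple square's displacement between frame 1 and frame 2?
3.4

The purple square moved from (8.2, 1.1) to (4.9, 1.8), a distance of √(3.3² + 0.7²) ≈ 3.4.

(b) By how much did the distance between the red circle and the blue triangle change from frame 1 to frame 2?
-4.8

Distance in frame 1: 8.0. Distance in frame 2: 3.2.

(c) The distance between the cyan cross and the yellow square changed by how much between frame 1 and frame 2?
-0.7

Distance in frame 1: 3.5. Distance in frame 2: 2.8.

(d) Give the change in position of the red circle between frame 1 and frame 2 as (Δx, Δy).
(-3.9, 0.0)

The red circle was at (10.5, 9.3) in frame 1 and (6.6, 9.3) in frame 2.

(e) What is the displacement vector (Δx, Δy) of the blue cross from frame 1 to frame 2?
(-4.3, 0.7)

The blue cross was at (8.9, 7.4) in frame 1 and (4.6, 8.1) in frame 2.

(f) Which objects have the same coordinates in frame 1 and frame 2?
the yellow square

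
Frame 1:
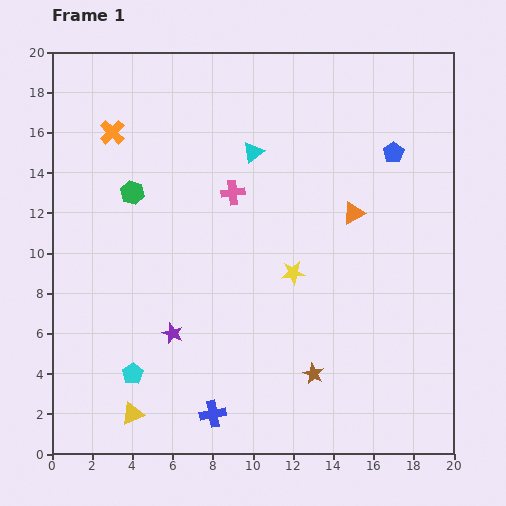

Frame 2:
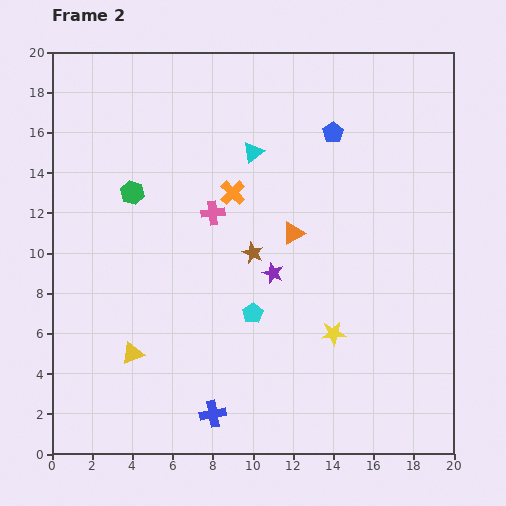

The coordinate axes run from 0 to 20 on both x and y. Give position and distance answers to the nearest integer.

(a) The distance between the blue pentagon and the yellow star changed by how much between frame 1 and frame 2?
+2

Distance in frame 1: 8. Distance in frame 2: 10.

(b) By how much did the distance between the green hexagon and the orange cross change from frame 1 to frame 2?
+2

Distance in frame 1: 3. Distance in frame 2: 5.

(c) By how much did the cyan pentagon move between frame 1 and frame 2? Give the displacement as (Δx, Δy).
(6, 3)

The cyan pentagon was at (4, 4) in frame 1 and (10, 7) in frame 2.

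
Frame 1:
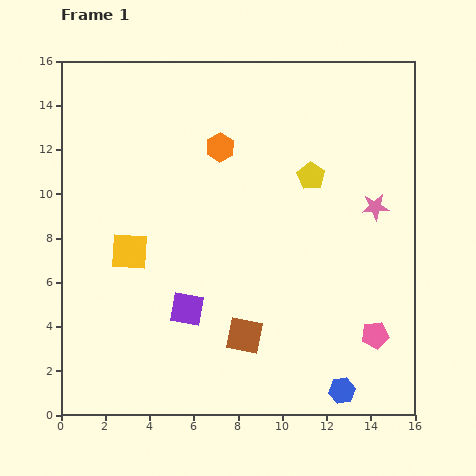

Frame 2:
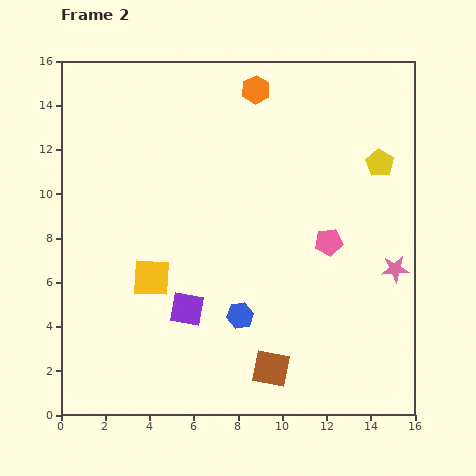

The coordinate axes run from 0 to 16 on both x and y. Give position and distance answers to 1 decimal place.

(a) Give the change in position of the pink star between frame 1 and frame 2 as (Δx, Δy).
(0.9, -2.8)

The pink star was at (14.2, 9.4) in frame 1 and (15.1, 6.6) in frame 2.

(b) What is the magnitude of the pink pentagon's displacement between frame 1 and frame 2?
4.7

The pink pentagon moved from (14.2, 3.6) to (12.1, 7.8), a distance of √(2.1² + 4.2²) ≈ 4.7.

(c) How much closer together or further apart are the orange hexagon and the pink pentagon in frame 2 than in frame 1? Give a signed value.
-3.4

Distance in frame 1: 11.0. Distance in frame 2: 7.6.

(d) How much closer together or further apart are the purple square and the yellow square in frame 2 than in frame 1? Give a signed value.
-1.6

Distance in frame 1: 3.7. Distance in frame 2: 2.1.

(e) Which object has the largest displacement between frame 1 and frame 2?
the blue hexagon

(moved 5.7; next 4.7)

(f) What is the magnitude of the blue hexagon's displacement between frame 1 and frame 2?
5.7

The blue hexagon moved from (12.7, 1.1) to (8.1, 4.5), a distance of √(4.6² + 3.4²) ≈ 5.7.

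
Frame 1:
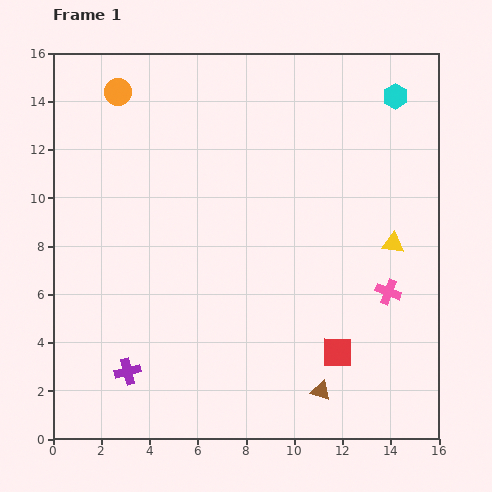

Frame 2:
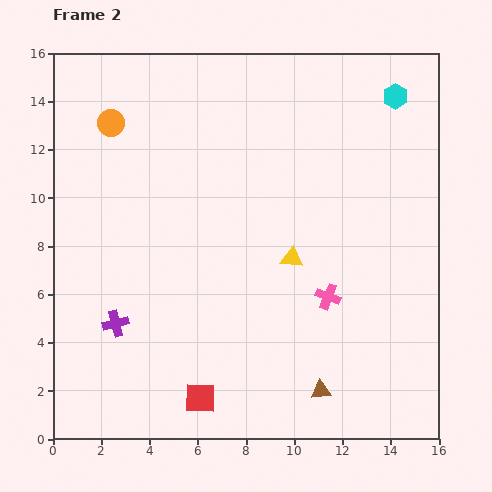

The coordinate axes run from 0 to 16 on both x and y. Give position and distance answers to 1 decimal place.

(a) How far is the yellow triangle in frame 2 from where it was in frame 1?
4.2

The yellow triangle moved from (14.1, 8.1) to (9.9, 7.5), a distance of √(4.2² + 0.6²) ≈ 4.2.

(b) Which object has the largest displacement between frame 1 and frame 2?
the red square

(moved 6.0; next 4.2)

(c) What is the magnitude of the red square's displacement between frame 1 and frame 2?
6.0

The red square moved from (11.8, 3.6) to (6.1, 1.7), a distance of √(5.7² + 1.9²) ≈ 6.0.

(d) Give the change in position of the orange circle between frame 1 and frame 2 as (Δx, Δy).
(-0.3, -1.3)

The orange circle was at (2.7, 14.4) in frame 1 and (2.4, 13.1) in frame 2.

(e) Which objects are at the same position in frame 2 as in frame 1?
the cyan hexagon, the brown triangle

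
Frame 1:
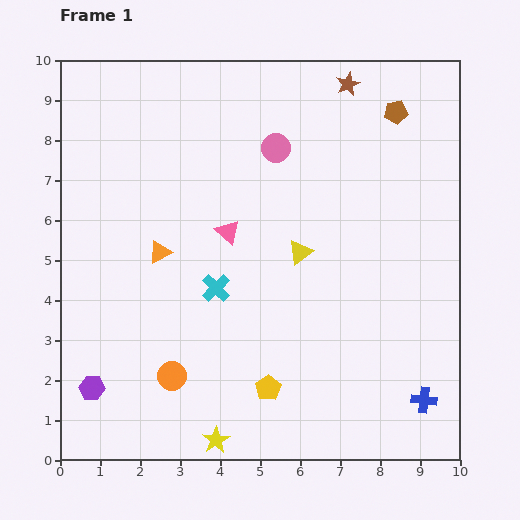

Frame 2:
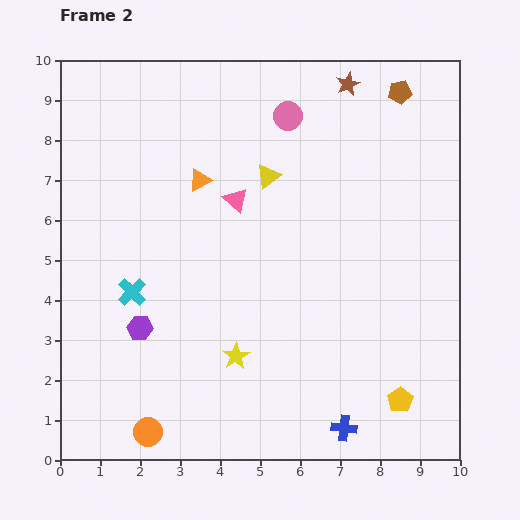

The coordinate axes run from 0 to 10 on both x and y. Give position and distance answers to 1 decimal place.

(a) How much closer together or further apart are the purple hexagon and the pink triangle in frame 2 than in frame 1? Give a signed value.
-1.2

Distance in frame 1: 5.2. Distance in frame 2: 4.0.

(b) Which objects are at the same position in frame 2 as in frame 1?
the brown star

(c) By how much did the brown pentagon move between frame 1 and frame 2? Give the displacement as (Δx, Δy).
(0.1, 0.5)

The brown pentagon was at (8.4, 8.7) in frame 1 and (8.5, 9.2) in frame 2.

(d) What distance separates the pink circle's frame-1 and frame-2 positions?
0.9

The pink circle moved from (5.4, 7.8) to (5.7, 8.6), a distance of √(0.3² + 0.8²) ≈ 0.9.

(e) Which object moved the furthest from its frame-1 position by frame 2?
the yellow pentagon

(moved 3.3; next 2.2)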